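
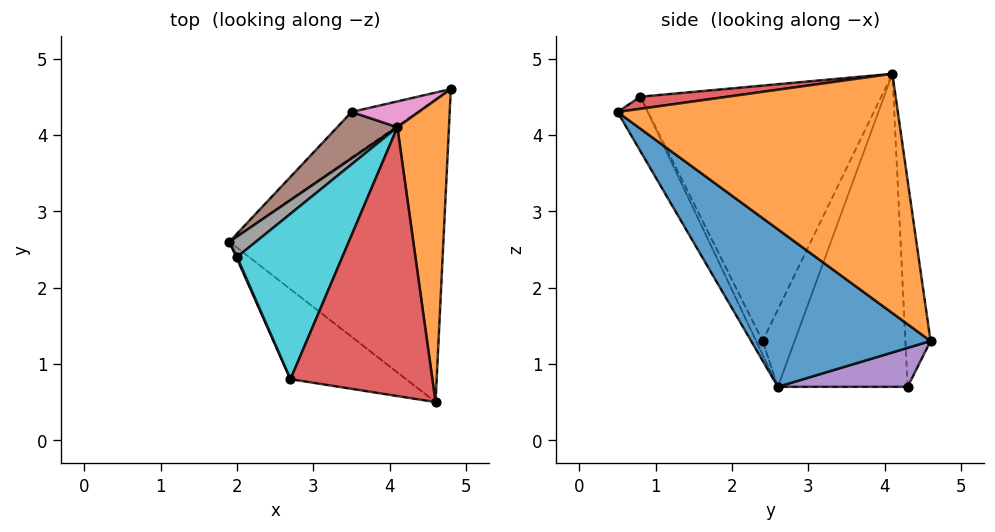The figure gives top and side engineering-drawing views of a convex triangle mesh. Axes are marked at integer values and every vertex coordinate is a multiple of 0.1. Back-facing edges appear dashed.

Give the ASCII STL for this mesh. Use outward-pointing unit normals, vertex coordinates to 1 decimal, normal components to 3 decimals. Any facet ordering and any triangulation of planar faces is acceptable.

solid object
 facet normal 0.504 -0.526 -0.685
  outer loop
   vertex 4.6 0.5 4.3
   vertex 1.9 2.6 0.7
   vertex 4.8 4.6 1.3
  endloop
 endfacet
 facet normal 0.972 0.106 0.210
  outer loop
   vertex 4.1 4.1 4.8
   vertex 4.6 0.5 4.3
   vertex 4.8 4.6 1.3
  endloop
 endfacet
 facet normal -0.183 -0.903 -0.389
  outer loop
   vertex 2.7 0.8 4.5
   vertex 1.9 2.6 0.7
   vertex 4.6 0.5 4.3
  endloop
 endfacet
 facet normal 0.084 -0.126 0.989
  outer loop
   vertex 2.7 0.8 4.5
   vertex 4.6 0.5 4.3
   vertex 4.1 4.1 4.8
  endloop
 endfacet
 facet normal 0.458 -0.431 -0.777
  outer loop
   vertex 3.5 4.3 0.7
   vertex 4.8 4.6 1.3
   vertex 1.9 2.6 0.7
  endloop
 endfacet
 facet normal -0.721 0.679 0.139
  outer loop
   vertex 3.5 4.3 0.7
   vertex 1.9 2.6 0.7
   vertex 4.1 4.1 4.8
  endloop
 endfacet
 facet normal -0.261 0.962 0.085
  outer loop
   vertex 3.5 4.3 0.7
   vertex 4.1 4.1 4.8
   vertex 4.8 4.6 1.3
  endloop
 endfacet
 facet normal -0.846 0.448 0.290
  outer loop
   vertex 2.0 2.4 1.3
   vertex 4.1 4.1 4.8
   vertex 1.9 2.6 0.7
  endloop
 endfacet
 facet normal -0.953 -0.298 0.060
  outer loop
   vertex 2.0 2.4 1.3
   vertex 1.9 2.6 0.7
   vertex 2.7 0.8 4.5
  endloop
 endfacet
 facet normal -0.871 0.337 0.359
  outer loop
   vertex 2.0 2.4 1.3
   vertex 2.7 0.8 4.5
   vertex 4.1 4.1 4.8
  endloop
 endfacet
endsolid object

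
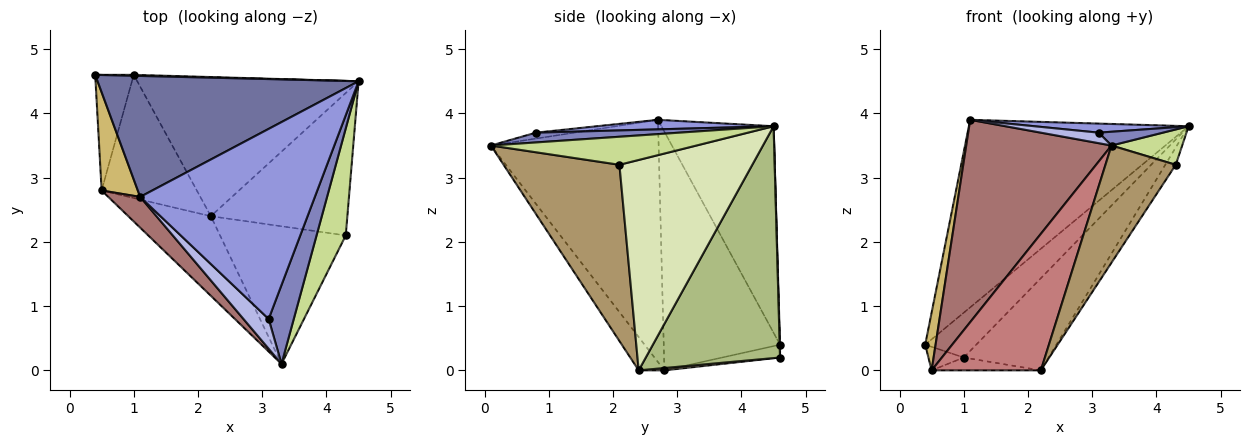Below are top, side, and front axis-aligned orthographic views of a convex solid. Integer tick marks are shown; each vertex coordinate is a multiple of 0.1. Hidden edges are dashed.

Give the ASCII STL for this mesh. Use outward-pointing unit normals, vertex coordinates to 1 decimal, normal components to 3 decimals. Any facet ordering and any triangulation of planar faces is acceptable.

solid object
 facet normal -0.394 0.772 0.498
  outer loop
   vertex 1.1 2.7 3.9
   vertex 4.5 4.5 3.8
   vertex 0.4 4.6 0.4
  endloop
 endfacet
 facet normal 0.358 -0.160 0.920
  outer loop
   vertex 3.1 0.8 3.7
   vertex 3.3 0.1 3.5
   vertex 4.5 4.5 3.8
  endloop
 endfacet
 facet normal 0.055 -0.048 0.997
  outer loop
   vertex 3.1 0.8 3.7
   vertex 4.5 4.5 3.8
   vertex 1.1 2.7 3.9
  endloop
 endfacet
 facet normal -0.217 -0.325 0.921
  outer loop
   vertex 3.1 0.8 3.7
   vertex 1.1 2.7 3.9
   vertex 3.3 0.1 3.5
  endloop
 endfacet
 facet normal 0.007 1.000 0.021
  outer loop
   vertex 1.0 4.6 0.2
   vertex 0.4 4.6 0.4
   vertex 4.5 4.5 3.8
  endloop
 endfacet
 facet normal 0.658 0.416 -0.628
  outer loop
   vertex 1.0 4.6 0.2
   vertex 4.5 4.5 3.8
   vertex 2.2 2.4 0.0
  endloop
 endfacet
 facet normal 0.674 -0.232 0.702
  outer loop
   vertex 4.3 2.1 3.2
   vertex 4.5 4.5 3.8
   vertex 3.3 0.1 3.5
  endloop
 endfacet
 facet normal 0.837 0.066 -0.543
  outer loop
   vertex 4.3 2.1 3.2
   vertex 2.2 2.4 0.0
   vertex 4.5 4.5 3.8
  endloop
 endfacet
 facet normal 0.730 -0.443 -0.521
  outer loop
   vertex 4.3 2.1 3.2
   vertex 3.3 0.1 3.5
   vertex 2.2 2.4 0.0
  endloop
 endfacet
 facet normal -0.985 -0.088 0.149
  outer loop
   vertex 0.5 2.8 0.0
   vertex 1.1 2.7 3.9
   vertex 0.4 4.6 0.4
  endloop
 endfacet
 facet normal -0.310 0.190 -0.931
  outer loop
   vertex 0.5 2.8 0.0
   vertex 0.4 4.6 0.4
   vertex 1.0 4.6 0.2
  endloop
 endfacet
 facet normal 0.024 0.104 -0.994
  outer loop
   vertex 0.5 2.8 0.0
   vertex 1.0 4.6 0.2
   vertex 2.2 2.4 0.0
  endloop
 endfacet
 facet normal -0.752 -0.652 0.099
  outer loop
   vertex 0.5 2.8 0.0
   vertex 3.3 0.1 3.5
   vertex 1.1 2.7 3.9
  endloop
 endfacet
 facet normal -0.199 -0.847 -0.494
  outer loop
   vertex 0.5 2.8 0.0
   vertex 2.2 2.4 0.0
   vertex 3.3 0.1 3.5
  endloop
 endfacet
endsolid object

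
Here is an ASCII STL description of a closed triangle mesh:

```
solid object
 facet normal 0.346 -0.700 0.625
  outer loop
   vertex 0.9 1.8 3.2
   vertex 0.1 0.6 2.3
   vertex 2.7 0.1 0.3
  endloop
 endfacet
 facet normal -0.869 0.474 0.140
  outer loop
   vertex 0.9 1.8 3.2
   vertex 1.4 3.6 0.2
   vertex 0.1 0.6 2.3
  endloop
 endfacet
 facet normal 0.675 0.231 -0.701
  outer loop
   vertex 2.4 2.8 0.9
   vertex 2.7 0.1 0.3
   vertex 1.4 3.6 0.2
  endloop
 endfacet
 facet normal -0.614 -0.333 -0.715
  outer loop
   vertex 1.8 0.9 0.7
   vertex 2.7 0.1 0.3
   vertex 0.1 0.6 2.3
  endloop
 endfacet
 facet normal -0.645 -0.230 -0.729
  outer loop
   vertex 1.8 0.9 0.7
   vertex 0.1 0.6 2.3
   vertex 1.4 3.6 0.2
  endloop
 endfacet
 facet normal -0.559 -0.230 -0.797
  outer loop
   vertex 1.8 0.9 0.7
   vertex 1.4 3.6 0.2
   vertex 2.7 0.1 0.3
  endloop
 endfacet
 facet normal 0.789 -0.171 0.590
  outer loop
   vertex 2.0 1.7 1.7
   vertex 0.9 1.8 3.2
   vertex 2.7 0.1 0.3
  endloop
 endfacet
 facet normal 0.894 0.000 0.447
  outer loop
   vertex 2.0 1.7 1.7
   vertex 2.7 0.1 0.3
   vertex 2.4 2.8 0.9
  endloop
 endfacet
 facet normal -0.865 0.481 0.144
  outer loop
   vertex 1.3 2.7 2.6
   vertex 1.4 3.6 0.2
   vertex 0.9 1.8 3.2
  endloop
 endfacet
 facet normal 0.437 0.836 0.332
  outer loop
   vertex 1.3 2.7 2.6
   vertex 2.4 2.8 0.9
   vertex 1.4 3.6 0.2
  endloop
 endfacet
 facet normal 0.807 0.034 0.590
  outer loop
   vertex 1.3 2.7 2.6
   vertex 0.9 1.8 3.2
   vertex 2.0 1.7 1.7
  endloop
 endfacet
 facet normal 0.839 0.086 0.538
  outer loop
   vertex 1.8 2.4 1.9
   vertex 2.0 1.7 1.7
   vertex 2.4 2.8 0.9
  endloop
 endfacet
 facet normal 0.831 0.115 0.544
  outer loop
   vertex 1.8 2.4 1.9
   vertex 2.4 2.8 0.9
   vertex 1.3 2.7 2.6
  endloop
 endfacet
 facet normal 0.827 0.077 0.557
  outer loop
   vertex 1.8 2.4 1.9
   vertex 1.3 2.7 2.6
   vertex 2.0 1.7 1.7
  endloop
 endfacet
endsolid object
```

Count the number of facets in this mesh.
14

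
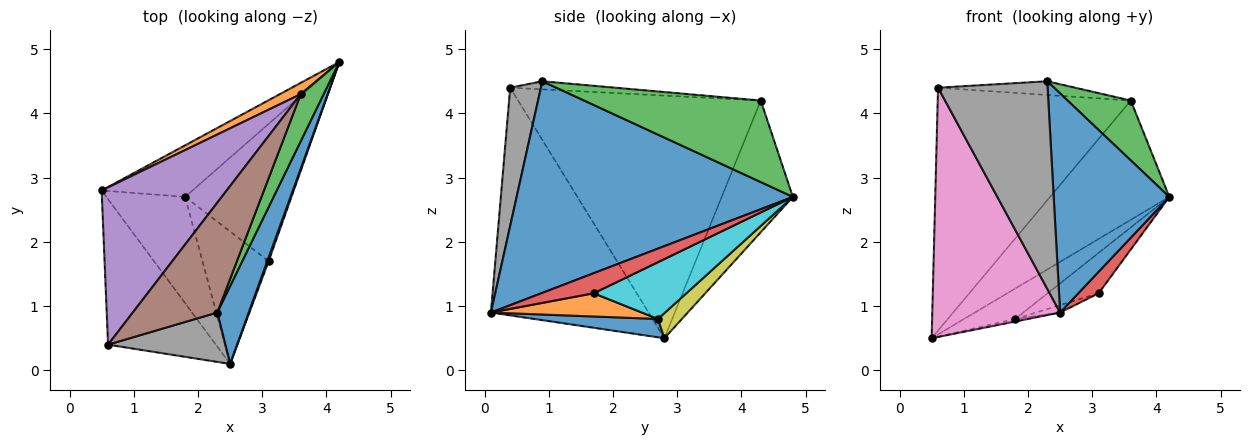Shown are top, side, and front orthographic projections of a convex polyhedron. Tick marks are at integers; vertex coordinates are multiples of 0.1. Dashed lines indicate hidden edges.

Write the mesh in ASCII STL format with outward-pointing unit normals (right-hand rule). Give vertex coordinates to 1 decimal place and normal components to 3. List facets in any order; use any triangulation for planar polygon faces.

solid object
 facet normal 0.914 -0.383 0.136
  outer loop
   vertex 2.3 0.9 4.5
   vertex 2.5 0.1 0.9
   vertex 4.2 4.8 2.7
  endloop
 endfacet
 facet normal -0.511 0.856 0.081
  outer loop
   vertex 3.6 4.3 4.2
   vertex 4.2 4.8 2.7
   vertex 0.5 2.8 0.5
  endloop
 endfacet
 facet normal 0.910 -0.326 0.256
  outer loop
   vertex 3.6 4.3 4.2
   vertex 2.3 0.9 4.5
   vertex 4.2 4.8 2.7
  endloop
 endfacet
 facet normal 0.930 -0.361 0.063
  outer loop
   vertex 3.1 1.7 1.2
   vertex 4.2 4.8 2.7
   vertex 2.5 0.1 0.9
  endloop
 endfacet
 facet normal -0.726 0.577 0.374
  outer loop
   vertex 0.6 0.4 4.4
   vertex 3.6 4.3 4.2
   vertex 0.5 2.8 0.5
  endloop
 endfacet
 facet normal -0.094 0.123 0.988
  outer loop
   vertex 0.6 0.4 4.4
   vertex 2.3 0.9 4.5
   vertex 3.6 4.3 4.2
  endloop
 endfacet
 facet normal -0.729 -0.591 -0.345
  outer loop
   vertex 0.6 0.4 4.4
   vertex 0.5 2.8 0.5
   vertex 2.5 0.1 0.9
  endloop
 endfacet
 facet normal 0.263 -0.939 0.223
  outer loop
   vertex 0.6 0.4 4.4
   vertex 2.5 0.1 0.9
   vertex 2.3 0.9 4.5
  endloop
 endfacet
 facet normal 0.231 0.494 -0.838
  outer loop
   vertex 1.8 2.7 0.8
   vertex 0.5 2.8 0.5
   vertex 4.2 4.8 2.7
  endloop
 endfacet
 facet normal 0.456 0.251 -0.854
  outer loop
   vertex 1.8 2.7 0.8
   vertex 4.2 4.8 2.7
   vertex 3.1 1.7 1.2
  endloop
 endfacet
 facet normal 0.227 0.024 -0.974
  outer loop
   vertex 1.8 2.7 0.8
   vertex 2.5 0.1 0.9
   vertex 0.5 2.8 0.5
  endloop
 endfacet
 facet normal 0.331 0.053 -0.942
  outer loop
   vertex 1.8 2.7 0.8
   vertex 3.1 1.7 1.2
   vertex 2.5 0.1 0.9
  endloop
 endfacet
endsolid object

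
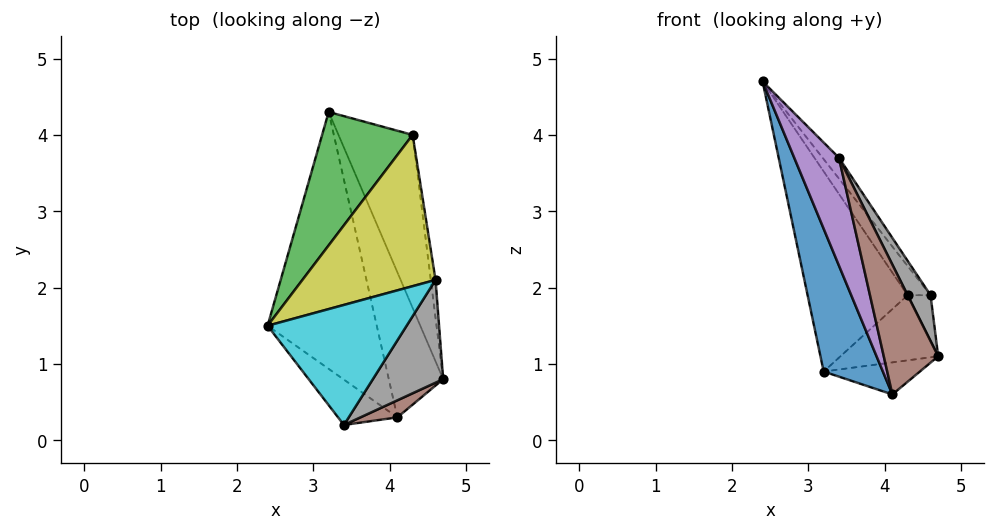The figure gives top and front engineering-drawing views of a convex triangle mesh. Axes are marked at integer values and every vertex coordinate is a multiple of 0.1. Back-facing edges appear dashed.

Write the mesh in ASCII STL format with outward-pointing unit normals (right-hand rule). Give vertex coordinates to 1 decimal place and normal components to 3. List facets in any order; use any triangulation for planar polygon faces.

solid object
 facet normal -0.926 -0.184 -0.330
  outer loop
   vertex 4.1 0.3 0.6
   vertex 2.4 1.5 4.7
   vertex 3.2 4.3 0.9
  endloop
 endfacet
 facet normal 0.535 0.182 -0.825
  outer loop
   vertex 4.1 0.3 0.6
   vertex 3.2 4.3 0.9
   vertex 4.7 0.8 1.1
  endloop
 endfacet
 facet normal -0.267 0.802 0.535
  outer loop
   vertex 4.3 4.0 1.9
   vertex 3.2 4.3 0.9
   vertex 2.4 1.5 4.7
  endloop
 endfacet
 facet normal 0.688 0.256 -0.680
  outer loop
   vertex 4.3 4.0 1.9
   vertex 4.7 0.8 1.1
   vertex 3.2 4.3 0.9
  endloop
 endfacet
 facet normal -0.846 -0.492 -0.207
  outer loop
   vertex 3.4 0.2 3.7
   vertex 2.4 1.5 4.7
   vertex 4.1 0.3 0.6
  endloop
 endfacet
 facet normal 0.583 -0.805 0.106
  outer loop
   vertex 3.4 0.2 3.7
   vertex 4.1 0.3 0.6
   vertex 4.7 0.8 1.1
  endloop
 endfacet
 facet normal 0.980 0.155 -0.129
  outer loop
   vertex 4.6 2.1 1.9
   vertex 4.7 0.8 1.1
   vertex 4.3 4.0 1.9
  endloop
 endfacet
 facet normal 0.896 -0.181 0.406
  outer loop
   vertex 4.6 2.1 1.9
   vertex 3.4 0.2 3.7
   vertex 4.7 0.8 1.1
  endloop
 endfacet
 facet normal 0.768 0.121 0.629
  outer loop
   vertex 4.6 2.1 1.9
   vertex 4.3 4.0 1.9
   vertex 2.4 1.5 4.7
  endloop
 endfacet
 facet normal 0.770 0.109 0.628
  outer loop
   vertex 4.6 2.1 1.9
   vertex 2.4 1.5 4.7
   vertex 3.4 0.2 3.7
  endloop
 endfacet
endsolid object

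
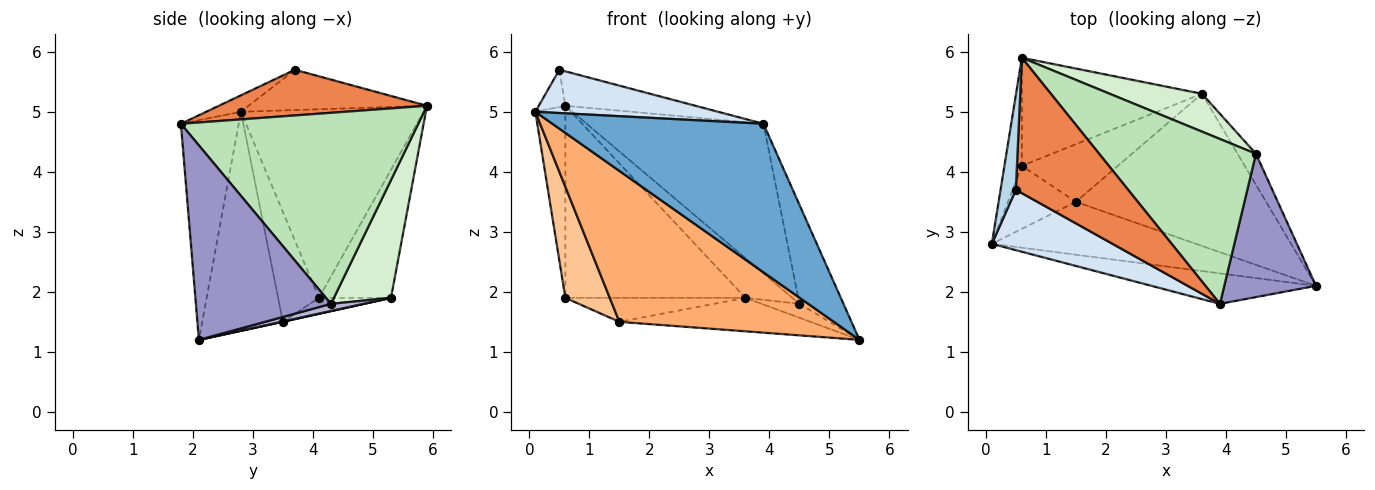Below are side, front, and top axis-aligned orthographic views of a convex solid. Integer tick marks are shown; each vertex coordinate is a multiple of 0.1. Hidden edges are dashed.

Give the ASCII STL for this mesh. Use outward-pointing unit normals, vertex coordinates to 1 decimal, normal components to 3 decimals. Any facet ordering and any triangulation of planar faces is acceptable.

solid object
 facet normal -0.259 -0.946 -0.194
  outer loop
   vertex 3.9 1.8 4.8
   vertex 0.1 2.8 5.0
   vertex 5.5 2.1 1.2
  endloop
 endfacet
 facet normal -0.983 0.161 -0.091
  outer loop
   vertex 0.6 4.1 1.9
   vertex 0.1 2.8 5.0
   vertex 0.6 5.9 5.1
  endloop
 endfacet
 facet normal -0.926 0.138 0.352
  outer loop
   vertex 0.5 3.7 5.7
   vertex 0.6 5.9 5.1
   vertex 0.1 2.8 5.0
  endloop
 endfacet
 facet normal -0.110 -0.579 0.808
  outer loop
   vertex 0.5 3.7 5.7
   vertex 0.1 2.8 5.0
   vertex 3.9 1.8 4.8
  endloop
 endfacet
 facet normal 0.367 0.229 0.902
  outer loop
   vertex 0.5 3.7 5.7
   vertex 3.9 1.8 4.8
   vertex 0.6 5.9 5.1
  endloop
 endfacet
 facet normal -0.335 -0.889 -0.312
  outer loop
   vertex 1.5 3.5 1.5
   vertex 5.5 2.1 1.2
   vertex 0.1 2.8 5.0
  endloop
 endfacet
 facet normal -0.624 -0.679 -0.386
  outer loop
   vertex 1.5 3.5 1.5
   vertex 0.1 2.8 5.0
   vertex 0.6 4.1 1.9
  endloop
 endfacet
 facet normal -0.329 0.823 -0.463
  outer loop
   vertex 3.6 5.3 1.9
   vertex 0.6 4.1 1.9
   vertex 0.6 5.9 5.1
  endloop
 endfacet
 facet normal 0.002 0.215 -0.977
  outer loop
   vertex 3.6 5.3 1.9
   vertex 5.5 2.1 1.2
   vertex 1.5 3.5 1.5
  endloop
 endfacet
 facet normal -0.152 0.380 -0.912
  outer loop
   vertex 3.6 5.3 1.9
   vertex 1.5 3.5 1.5
   vertex 0.6 4.1 1.9
  endloop
 endfacet
 facet normal 0.670 0.499 0.550
  outer loop
   vertex 4.5 4.3 1.8
   vertex 0.6 5.9 5.1
   vertex 3.9 1.8 4.8
  endloop
 endfacet
 facet normal 0.661 0.543 0.518
  outer loop
   vertex 4.5 4.3 1.8
   vertex 3.6 5.3 1.9
   vertex 0.6 5.9 5.1
  endloop
 endfacet
 facet normal 0.868 0.283 0.409
  outer loop
   vertex 4.5 4.3 1.8
   vertex 3.9 1.8 4.8
   vertex 5.5 2.1 1.2
  endloop
 endfacet
 facet normal 0.333 0.386 -0.860
  outer loop
   vertex 4.5 4.3 1.8
   vertex 5.5 2.1 1.2
   vertex 3.6 5.3 1.9
  endloop
 endfacet
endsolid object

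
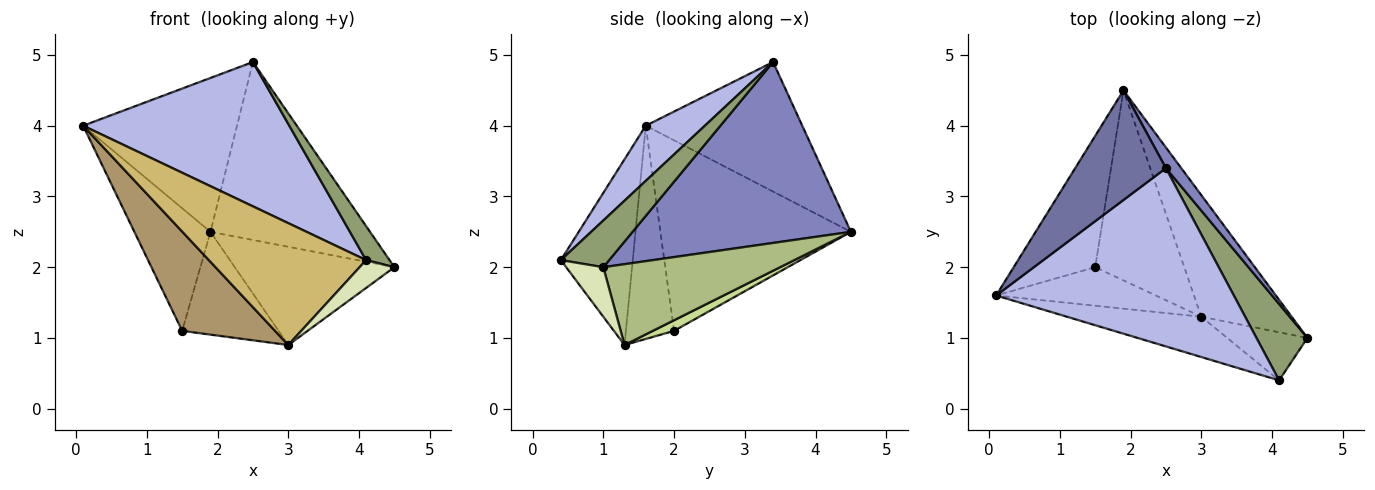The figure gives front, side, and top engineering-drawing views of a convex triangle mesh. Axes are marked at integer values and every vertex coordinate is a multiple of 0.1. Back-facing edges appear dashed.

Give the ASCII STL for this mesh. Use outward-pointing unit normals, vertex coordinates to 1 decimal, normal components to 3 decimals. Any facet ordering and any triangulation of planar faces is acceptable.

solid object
 facet normal -0.638 0.627 0.447
  outer loop
   vertex 2.5 3.4 4.9
   vertex 1.9 4.5 2.5
   vertex 0.1 1.6 4.0
  endloop
 endfacet
 facet normal 0.806 0.589 0.068
  outer loop
   vertex 2.5 3.4 4.9
   vertex 4.5 1.0 2.0
   vertex 1.9 4.5 2.5
  endloop
 endfacet
 facet normal -0.863 0.345 -0.369
  outer loop
   vertex 1.5 2.0 1.1
   vertex 0.1 1.6 4.0
   vertex 1.9 4.5 2.5
  endloop
 endfacet
 facet normal 0.178 -0.619 0.765
  outer loop
   vertex 4.1 0.4 2.1
   vertex 2.5 3.4 4.9
   vertex 0.1 1.6 4.0
  endloop
 endfacet
 facet normal 0.642 -0.311 0.701
  outer loop
   vertex 4.1 0.4 2.1
   vertex 4.5 1.0 2.0
   vertex 2.5 3.4 4.9
  endloop
 endfacet
 facet normal 0.571 0.516 -0.638
  outer loop
   vertex 3.0 1.3 0.9
   vertex 1.9 4.5 2.5
   vertex 4.5 1.0 2.0
  endloop
 endfacet
 facet normal 0.104 0.473 -0.875
  outer loop
   vertex 3.0 1.3 0.9
   vertex 1.5 2.0 1.1
   vertex 1.9 4.5 2.5
  endloop
 endfacet
 facet normal 0.471 -0.442 -0.763
  outer loop
   vertex 3.0 1.3 0.9
   vertex 4.5 1.0 2.0
   vertex 4.1 0.4 2.1
  endloop
 endfacet
 facet normal -0.435 -0.839 -0.326
  outer loop
   vertex 3.0 1.3 0.9
   vertex 0.1 1.6 4.0
   vertex 1.5 2.0 1.1
  endloop
 endfacet
 facet normal -0.398 -0.871 -0.288
  outer loop
   vertex 3.0 1.3 0.9
   vertex 4.1 0.4 2.1
   vertex 0.1 1.6 4.0
  endloop
 endfacet
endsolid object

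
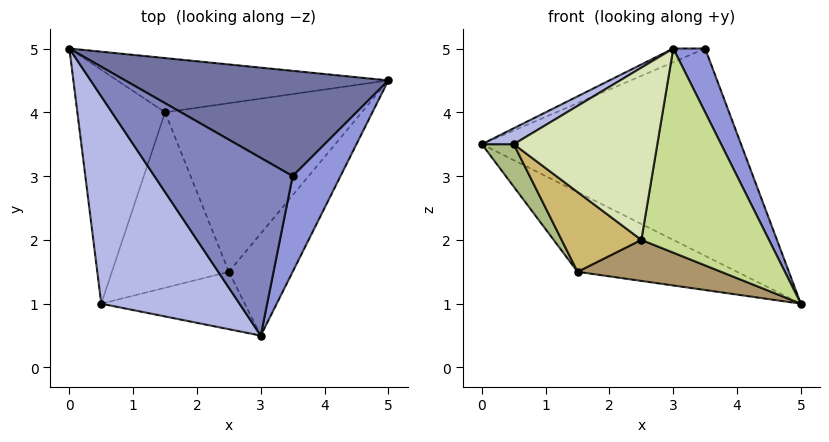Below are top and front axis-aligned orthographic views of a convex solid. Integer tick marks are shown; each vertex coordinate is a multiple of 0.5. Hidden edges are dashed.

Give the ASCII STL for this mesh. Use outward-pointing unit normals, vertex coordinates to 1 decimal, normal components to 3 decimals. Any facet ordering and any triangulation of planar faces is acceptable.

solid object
 facet normal 0.301 0.850 0.432
  outer loop
   vertex 3.5 3.0 5.0
   vertex 5.0 4.5 1.0
   vertex 0.0 5.0 3.5
  endloop
 endfacet
 facet normal -0.358 0.072 0.931
  outer loop
   vertex 3.5 3.0 5.0
   vertex 0.0 5.0 3.5
   vertex 3.0 0.5 5.0
  endloop
 endfacet
 facet normal 0.941 -0.188 0.282
  outer loop
   vertex 3.5 3.0 5.0
   vertex 3.0 0.5 5.0
   vertex 5.0 4.5 1.0
  endloop
 endfacet
 facet normal -0.523 -0.065 0.850
  outer loop
   vertex 0.5 1.0 3.5
   vertex 3.0 0.5 5.0
   vertex 0.0 5.0 3.5
  endloop
 endfacet
 facet normal -0.195 0.811 -0.552
  outer loop
   vertex 1.5 4.0 1.5
   vertex 0.0 5.0 3.5
   vertex 5.0 4.5 1.0
  endloop
 endfacet
 facet normal -0.820 -0.102 -0.564
  outer loop
   vertex 1.5 4.0 1.5
   vertex 0.5 1.0 3.5
   vertex 0.0 5.0 3.5
  endloop
 endfacet
 facet normal 0.667 -0.667 -0.333
  outer loop
   vertex 2.5 1.5 2.0
   vertex 5.0 4.5 1.0
   vertex 3.0 0.5 5.0
  endloop
 endfacet
 facet normal 0.000 -0.949 -0.316
  outer loop
   vertex 2.5 1.5 2.0
   vertex 3.0 0.5 5.0
   vertex 0.5 1.0 3.5
  endloop
 endfacet
 facet normal -0.104 -0.235 -0.966
  outer loop
   vertex 2.5 1.5 2.0
   vertex 1.5 4.0 1.5
   vertex 5.0 4.5 1.0
  endloop
 endfacet
 facet normal -0.501 -0.358 -0.788
  outer loop
   vertex 2.5 1.5 2.0
   vertex 0.5 1.0 3.5
   vertex 1.5 4.0 1.5
  endloop
 endfacet
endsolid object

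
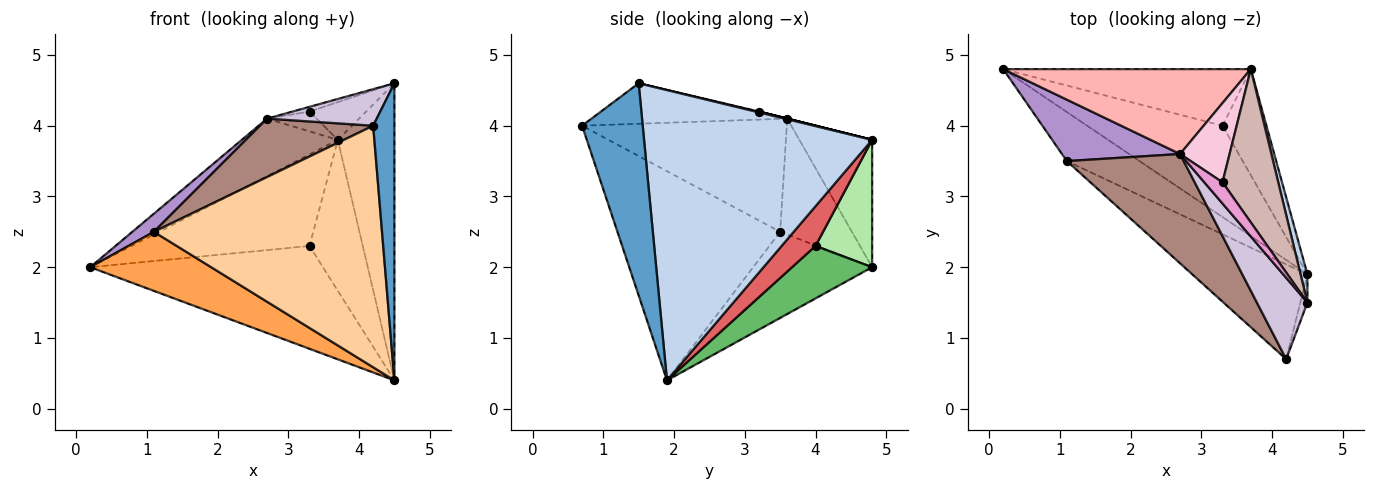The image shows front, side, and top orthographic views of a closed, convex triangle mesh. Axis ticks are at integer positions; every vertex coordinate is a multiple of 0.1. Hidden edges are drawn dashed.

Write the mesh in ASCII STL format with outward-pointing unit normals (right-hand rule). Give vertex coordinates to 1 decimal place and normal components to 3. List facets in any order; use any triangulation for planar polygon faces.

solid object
 facet normal 0.943 -0.330 -0.031
  outer loop
   vertex 4.5 1.5 4.6
   vertex 4.2 0.7 4.0
   vertex 4.5 1.9 0.4
  endloop
 endfacet
 facet normal 0.970 0.241 0.023
  outer loop
   vertex 3.7 4.8 3.8
   vertex 4.5 1.5 4.6
   vertex 4.5 1.9 0.4
  endloop
 endfacet
 facet normal -0.603 -0.614 -0.509
  outer loop
   vertex 1.1 3.5 2.5
   vertex 0.2 4.8 2.0
   vertex 4.5 1.9 0.4
  endloop
 endfacet
 facet normal -0.553 -0.775 -0.305
  outer loop
   vertex 1.1 3.5 2.5
   vertex 4.5 1.9 0.4
   vertex 4.2 0.7 4.0
  endloop
 endfacet
 facet normal 0.249 0.724 -0.643
  outer loop
   vertex 3.3 4.0 2.3
   vertex 4.5 1.9 0.4
   vertex 0.2 4.8 2.0
  endloop
 endfacet
 facet normal 0.261 0.821 -0.508
  outer loop
   vertex 3.3 4.0 2.3
   vertex 0.2 4.8 2.0
   vertex 3.7 4.8 3.8
  endloop
 endfacet
 facet normal 0.462 0.726 -0.510
  outer loop
   vertex 3.3 4.0 2.3
   vertex 3.7 4.8 3.8
   vertex 4.5 1.9 0.4
  endloop
 endfacet
 facet normal -0.392 0.517 0.761
  outer loop
   vertex 2.7 3.6 4.1
   vertex 3.7 4.8 3.8
   vertex 0.2 4.8 2.0
  endloop
 endfacet
 facet normal -0.685 -0.206 0.698
  outer loop
   vertex 2.7 3.6 4.1
   vertex 0.2 4.8 2.0
   vertex 1.1 3.5 2.5
  endloop
 endfacet
 facet normal -0.590 -0.331 0.736
  outer loop
   vertex 2.7 3.6 4.1
   vertex 4.2 0.7 4.0
   vertex 4.5 1.5 4.6
  endloop
 endfacet
 facet normal -0.649 -0.359 0.671
  outer loop
   vertex 2.7 3.6 4.1
   vertex 1.1 3.5 2.5
   vertex 4.2 0.7 4.0
  endloop
 endfacet
 facet normal 0.015 0.239 0.971
  outer loop
   vertex 3.3 3.2 4.2
   vertex 4.5 1.5 4.6
   vertex 3.7 4.8 3.8
  endloop
 endfacet
 facet normal -0.018 0.217 0.976
  outer loop
   vertex 3.3 3.2 4.2
   vertex 2.7 3.6 4.1
   vertex 4.5 1.5 4.6
  endloop
 endfacet
 facet normal 0.000 0.243 0.970
  outer loop
   vertex 3.3 3.2 4.2
   vertex 3.7 4.8 3.8
   vertex 2.7 3.6 4.1
  endloop
 endfacet
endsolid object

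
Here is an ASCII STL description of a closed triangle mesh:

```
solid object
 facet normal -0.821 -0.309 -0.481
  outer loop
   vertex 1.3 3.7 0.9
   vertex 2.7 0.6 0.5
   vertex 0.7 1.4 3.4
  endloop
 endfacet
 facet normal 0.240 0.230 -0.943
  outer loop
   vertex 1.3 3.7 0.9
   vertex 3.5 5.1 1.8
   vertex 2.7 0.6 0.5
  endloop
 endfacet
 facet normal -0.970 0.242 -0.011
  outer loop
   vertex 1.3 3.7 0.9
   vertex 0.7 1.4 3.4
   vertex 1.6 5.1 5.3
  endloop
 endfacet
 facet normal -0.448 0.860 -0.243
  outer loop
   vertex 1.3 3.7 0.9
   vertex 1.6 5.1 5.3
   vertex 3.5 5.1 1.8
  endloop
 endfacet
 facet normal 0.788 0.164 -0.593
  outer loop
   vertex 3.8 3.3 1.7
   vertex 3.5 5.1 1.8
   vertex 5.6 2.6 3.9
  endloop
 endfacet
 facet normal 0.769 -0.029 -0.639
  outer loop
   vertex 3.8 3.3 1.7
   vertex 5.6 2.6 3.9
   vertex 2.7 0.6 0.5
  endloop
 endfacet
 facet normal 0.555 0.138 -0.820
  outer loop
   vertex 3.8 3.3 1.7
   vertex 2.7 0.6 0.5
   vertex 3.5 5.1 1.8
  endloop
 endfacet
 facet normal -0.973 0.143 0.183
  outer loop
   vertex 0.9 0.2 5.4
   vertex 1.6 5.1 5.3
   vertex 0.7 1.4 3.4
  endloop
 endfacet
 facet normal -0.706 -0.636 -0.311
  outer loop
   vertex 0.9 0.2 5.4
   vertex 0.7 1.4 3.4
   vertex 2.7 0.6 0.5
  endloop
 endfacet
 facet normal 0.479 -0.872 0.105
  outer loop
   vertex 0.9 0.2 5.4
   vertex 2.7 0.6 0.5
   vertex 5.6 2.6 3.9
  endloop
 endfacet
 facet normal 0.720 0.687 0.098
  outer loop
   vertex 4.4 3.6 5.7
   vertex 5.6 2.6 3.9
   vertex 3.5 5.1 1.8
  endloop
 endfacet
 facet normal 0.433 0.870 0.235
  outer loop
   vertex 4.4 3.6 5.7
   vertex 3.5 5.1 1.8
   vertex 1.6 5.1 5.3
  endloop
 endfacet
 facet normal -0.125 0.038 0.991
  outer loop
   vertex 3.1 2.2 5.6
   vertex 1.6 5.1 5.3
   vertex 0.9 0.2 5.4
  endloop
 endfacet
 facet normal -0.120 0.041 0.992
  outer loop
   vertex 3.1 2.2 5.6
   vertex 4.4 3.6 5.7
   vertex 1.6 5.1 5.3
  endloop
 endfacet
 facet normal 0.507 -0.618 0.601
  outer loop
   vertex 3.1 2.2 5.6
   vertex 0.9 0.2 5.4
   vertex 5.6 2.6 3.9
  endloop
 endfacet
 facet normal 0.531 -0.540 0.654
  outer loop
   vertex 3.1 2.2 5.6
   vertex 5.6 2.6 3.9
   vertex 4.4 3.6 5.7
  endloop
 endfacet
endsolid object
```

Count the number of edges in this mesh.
24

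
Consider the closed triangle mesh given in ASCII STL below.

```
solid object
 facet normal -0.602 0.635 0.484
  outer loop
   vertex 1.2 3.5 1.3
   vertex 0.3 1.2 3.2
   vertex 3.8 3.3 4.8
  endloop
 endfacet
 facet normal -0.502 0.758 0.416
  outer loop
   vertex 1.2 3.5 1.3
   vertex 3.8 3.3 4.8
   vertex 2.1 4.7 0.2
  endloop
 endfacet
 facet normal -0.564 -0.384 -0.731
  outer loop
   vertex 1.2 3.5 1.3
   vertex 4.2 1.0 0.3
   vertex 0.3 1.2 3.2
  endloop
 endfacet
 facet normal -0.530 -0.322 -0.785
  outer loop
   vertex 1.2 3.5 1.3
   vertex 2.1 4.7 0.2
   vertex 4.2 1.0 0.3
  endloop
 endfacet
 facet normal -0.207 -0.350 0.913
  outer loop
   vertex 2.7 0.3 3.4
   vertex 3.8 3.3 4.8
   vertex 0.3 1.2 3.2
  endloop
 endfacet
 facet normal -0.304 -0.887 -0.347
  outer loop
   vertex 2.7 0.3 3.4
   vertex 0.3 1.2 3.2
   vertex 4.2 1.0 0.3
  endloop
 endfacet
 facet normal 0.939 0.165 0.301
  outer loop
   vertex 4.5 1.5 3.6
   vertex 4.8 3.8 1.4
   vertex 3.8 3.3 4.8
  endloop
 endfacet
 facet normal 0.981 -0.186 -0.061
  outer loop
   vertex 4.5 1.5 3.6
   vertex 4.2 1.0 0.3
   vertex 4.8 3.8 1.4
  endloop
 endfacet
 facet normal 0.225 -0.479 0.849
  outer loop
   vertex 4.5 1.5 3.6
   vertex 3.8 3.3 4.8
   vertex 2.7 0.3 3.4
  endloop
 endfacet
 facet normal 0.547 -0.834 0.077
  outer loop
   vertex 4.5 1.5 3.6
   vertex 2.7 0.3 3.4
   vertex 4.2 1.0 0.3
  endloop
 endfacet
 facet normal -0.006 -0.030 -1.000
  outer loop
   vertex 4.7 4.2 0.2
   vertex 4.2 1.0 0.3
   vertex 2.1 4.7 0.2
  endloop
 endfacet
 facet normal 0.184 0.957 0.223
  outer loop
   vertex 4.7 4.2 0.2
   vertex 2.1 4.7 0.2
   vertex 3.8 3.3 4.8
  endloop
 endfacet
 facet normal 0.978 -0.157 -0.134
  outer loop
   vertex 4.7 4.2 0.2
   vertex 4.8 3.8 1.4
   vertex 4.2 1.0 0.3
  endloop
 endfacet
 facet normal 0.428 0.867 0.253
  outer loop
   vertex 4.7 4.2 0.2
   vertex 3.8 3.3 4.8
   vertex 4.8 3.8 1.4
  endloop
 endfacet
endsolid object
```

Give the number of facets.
14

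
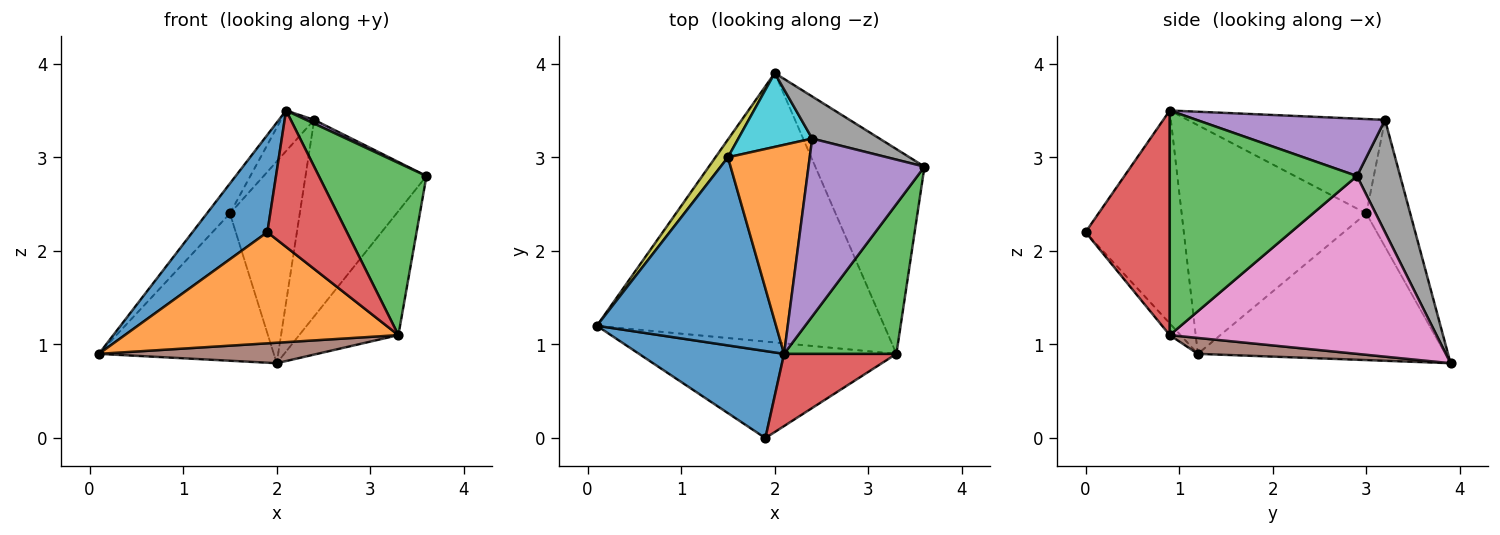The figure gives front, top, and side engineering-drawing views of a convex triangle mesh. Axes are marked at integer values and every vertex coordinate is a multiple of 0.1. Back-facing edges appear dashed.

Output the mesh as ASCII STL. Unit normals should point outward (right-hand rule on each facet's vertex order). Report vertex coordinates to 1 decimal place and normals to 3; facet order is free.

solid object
 facet normal -0.699 -0.533 0.476
  outer loop
   vertex 2.1 0.9 3.5
   vertex 0.1 1.2 0.9
   vertex 1.9 0.0 2.2
  endloop
 endfacet
 facet normal -0.030 -0.755 -0.655
  outer loop
   vertex 3.3 0.9 1.1
   vertex 1.9 0.0 2.2
   vertex 0.1 1.2 0.9
  endloop
 endfacet
 facet normal 0.795 -0.457 0.398
  outer loop
   vertex 3.3 0.9 1.1
   vertex 3.6 2.9 2.8
   vertex 2.1 0.9 3.5
  endloop
 endfacet
 facet normal 0.683 -0.645 0.342
  outer loop
   vertex 3.3 0.9 1.1
   vertex 2.1 0.9 3.5
   vertex 1.9 0.0 2.2
  endloop
 endfacet
 facet normal 0.443 -0.019 0.896
  outer loop
   vertex 2.4 3.2 3.4
   vertex 2.1 0.9 3.5
   vertex 3.6 2.9 2.8
  endloop
 endfacet
 facet normal 0.055 -0.076 -0.996
  outer loop
   vertex 2.0 3.9 0.8
   vertex 3.3 0.9 1.1
   vertex 0.1 1.2 0.9
  endloop
 endfacet
 facet normal 0.812 0.302 -0.499
  outer loop
   vertex 2.0 3.9 0.8
   vertex 3.6 2.9 2.8
   vertex 3.3 0.9 1.1
  endloop
 endfacet
 facet normal 0.330 0.923 0.198
  outer loop
   vertex 2.0 3.9 0.8
   vertex 2.4 3.2 3.4
   vertex 3.6 2.9 2.8
  endloop
 endfacet
 facet normal -0.815 0.576 0.069
  outer loop
   vertex 1.5 3.0 2.4
   vertex 2.0 3.9 0.8
   vertex 0.1 1.2 0.9
  endloop
 endfacet
 facet normal -0.509 0.809 0.296
  outer loop
   vertex 1.5 3.0 2.4
   vertex 2.4 3.2 3.4
   vertex 2.0 3.9 0.8
  endloop
 endfacet
 facet normal -0.783 0.098 0.614
  outer loop
   vertex 1.5 3.0 2.4
   vertex 0.1 1.2 0.9
   vertex 2.1 0.9 3.5
  endloop
 endfacet
 facet normal -0.750 0.126 0.650
  outer loop
   vertex 1.5 3.0 2.4
   vertex 2.1 0.9 3.5
   vertex 2.4 3.2 3.4
  endloop
 endfacet
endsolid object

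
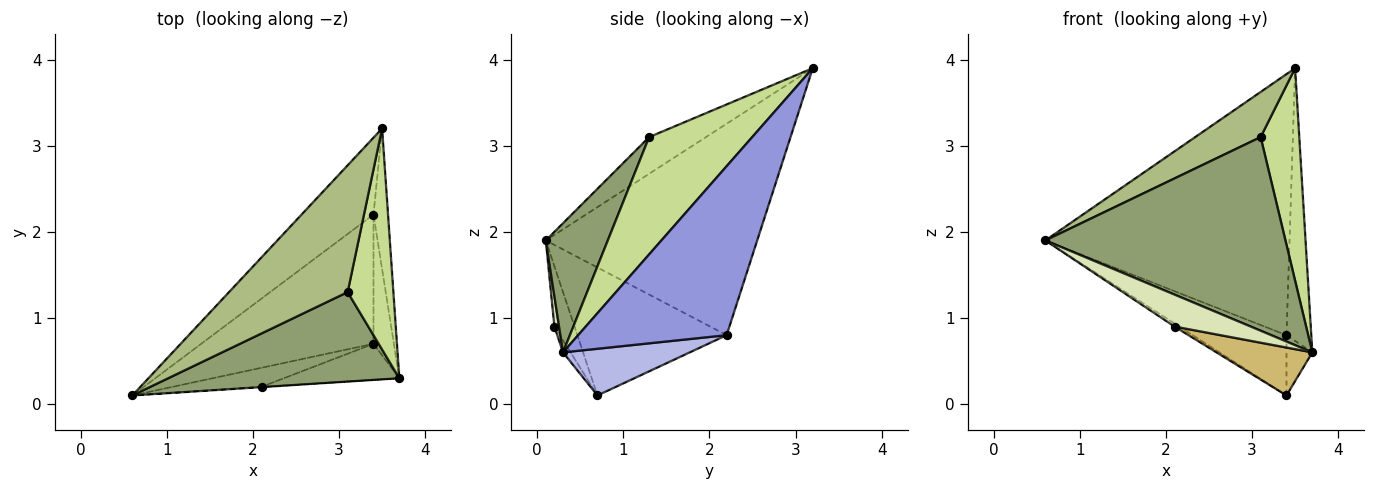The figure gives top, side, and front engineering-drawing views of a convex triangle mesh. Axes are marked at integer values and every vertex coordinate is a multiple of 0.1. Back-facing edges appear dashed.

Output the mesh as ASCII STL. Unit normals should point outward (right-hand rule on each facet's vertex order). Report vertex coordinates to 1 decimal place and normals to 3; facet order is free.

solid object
 facet normal -0.639 0.738 -0.217
  outer loop
   vertex 3.4 2.2 0.8
   vertex 0.6 0.1 1.9
   vertex 3.5 3.2 3.9
  endloop
 endfacet
 facet normal -0.558 0.351 -0.752
  outer loop
   vertex 3.4 2.2 0.8
   vertex 3.4 0.7 0.1
   vertex 0.6 0.1 1.9
  endloop
 endfacet
 facet normal 0.983 0.164 -0.085
  outer loop
   vertex 3.4 2.2 0.8
   vertex 3.5 3.2 3.9
   vertex 3.7 0.3 0.6
  endloop
 endfacet
 facet normal 0.901 0.184 -0.394
  outer loop
   vertex 3.4 2.2 0.8
   vertex 3.7 0.3 0.6
   vertex 3.4 0.7 0.1
  endloop
 endfacet
 facet normal 0.228 -0.884 0.408
  outer loop
   vertex 3.1 1.3 3.1
   vertex 0.6 0.1 1.9
   vertex 3.7 0.3 0.6
  endloop
 endfacet
 facet normal -0.280 -0.322 0.905
  outer loop
   vertex 3.1 1.3 3.1
   vertex 3.5 3.2 3.9
   vertex 0.6 0.1 1.9
  endloop
 endfacet
 facet normal 0.880 -0.330 0.343
  outer loop
   vertex 3.1 1.3 3.1
   vertex 3.7 0.3 0.6
   vertex 3.5 3.2 3.9
  endloop
 endfacet
 facet normal 0.061 -0.998 -0.009
  outer loop
   vertex 2.1 0.2 0.9
   vertex 3.7 0.3 0.6
   vertex 0.6 0.1 1.9
  endloop
 endfacet
 facet normal -0.556 0.132 -0.821
  outer loop
   vertex 2.1 0.2 0.9
   vertex 0.6 0.1 1.9
   vertex 3.4 0.7 0.1
  endloop
 endfacet
 facet normal -0.063 -0.797 -0.600
  outer loop
   vertex 2.1 0.2 0.9
   vertex 3.4 0.7 0.1
   vertex 3.7 0.3 0.6
  endloop
 endfacet
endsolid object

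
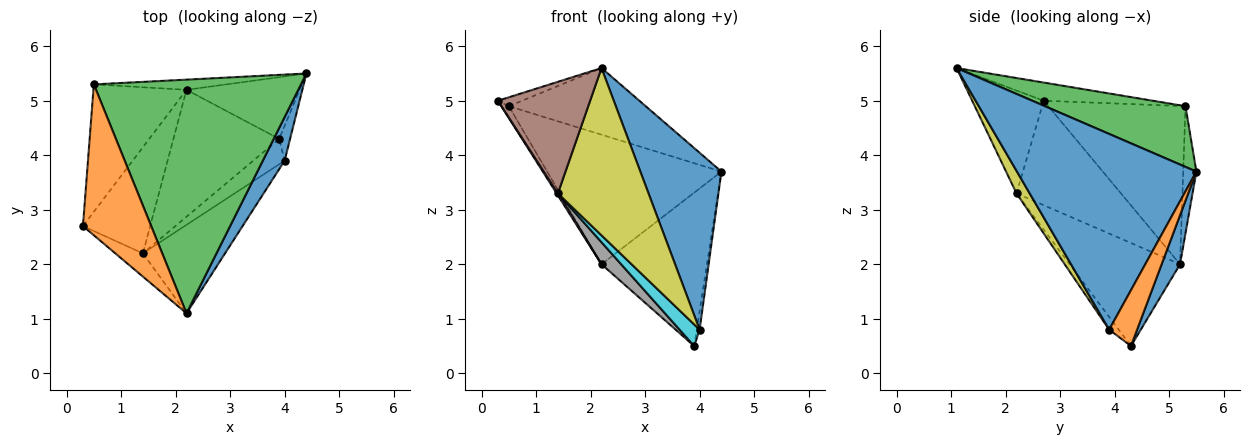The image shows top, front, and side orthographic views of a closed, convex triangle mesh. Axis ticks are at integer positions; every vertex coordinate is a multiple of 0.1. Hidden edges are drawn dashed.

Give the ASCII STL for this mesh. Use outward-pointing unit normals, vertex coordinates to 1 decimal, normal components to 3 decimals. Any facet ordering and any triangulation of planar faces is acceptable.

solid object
 facet normal 0.160 0.916 -0.368
  outer loop
   vertex 2.2 5.2 2.0
   vertex 4.4 5.5 3.7
   vertex 3.9 4.3 0.5
  endloop
 endfacet
 facet normal -0.257 0.057 0.965
  outer loop
   vertex 0.5 5.3 4.9
   vertex 0.3 2.7 5.0
   vertex 2.2 1.1 5.6
  endloop
 endfacet
 facet normal 0.271 0.264 0.926
  outer loop
   vertex 0.5 5.3 4.9
   vertex 2.2 1.1 5.6
   vertex 4.4 5.5 3.7
  endloop
 endfacet
 facet normal -0.861 0.047 -0.506
  outer loop
   vertex 0.5 5.3 4.9
   vertex 2.2 5.2 2.0
   vertex 0.3 2.7 5.0
  endloop
 endfacet
 facet normal -0.075 0.994 -0.078
  outer loop
   vertex 0.5 5.3 4.9
   vertex 4.4 5.5 3.7
   vertex 2.2 5.2 2.0
  endloop
 endfacet
 facet normal -0.605 -0.779 -0.162
  outer loop
   vertex 1.4 2.2 3.3
   vertex 2.2 1.1 5.6
   vertex 0.3 2.7 5.0
  endloop
 endfacet
 facet normal -0.841 -0.010 -0.541
  outer loop
   vertex 1.4 2.2 3.3
   vertex 0.3 2.7 5.0
   vertex 2.2 5.2 2.0
  endloop
 endfacet
 facet normal -0.692 -0.123 -0.711
  outer loop
   vertex 1.4 2.2 3.3
   vertex 2.2 5.2 2.0
   vertex 3.9 4.3 0.5
  endloop
 endfacet
 facet normal 0.127 -0.877 -0.464
  outer loop
   vertex 4.0 3.9 0.8
   vertex 2.2 1.1 5.6
   vertex 1.4 2.2 3.3
  endloop
 endfacet
 facet normal -0.295 -0.619 -0.728
  outer loop
   vertex 4.0 3.9 0.8
   vertex 1.4 2.2 3.3
   vertex 3.9 4.3 0.5
  endloop
 endfacet
 facet normal 0.907 -0.410 0.101
  outer loop
   vertex 4.0 3.9 0.8
   vertex 4.4 5.5 3.7
   vertex 2.2 1.1 5.6
  endloop
 endfacet
 facet normal 0.976 0.101 -0.191
  outer loop
   vertex 4.0 3.9 0.8
   vertex 3.9 4.3 0.5
   vertex 4.4 5.5 3.7
  endloop
 endfacet
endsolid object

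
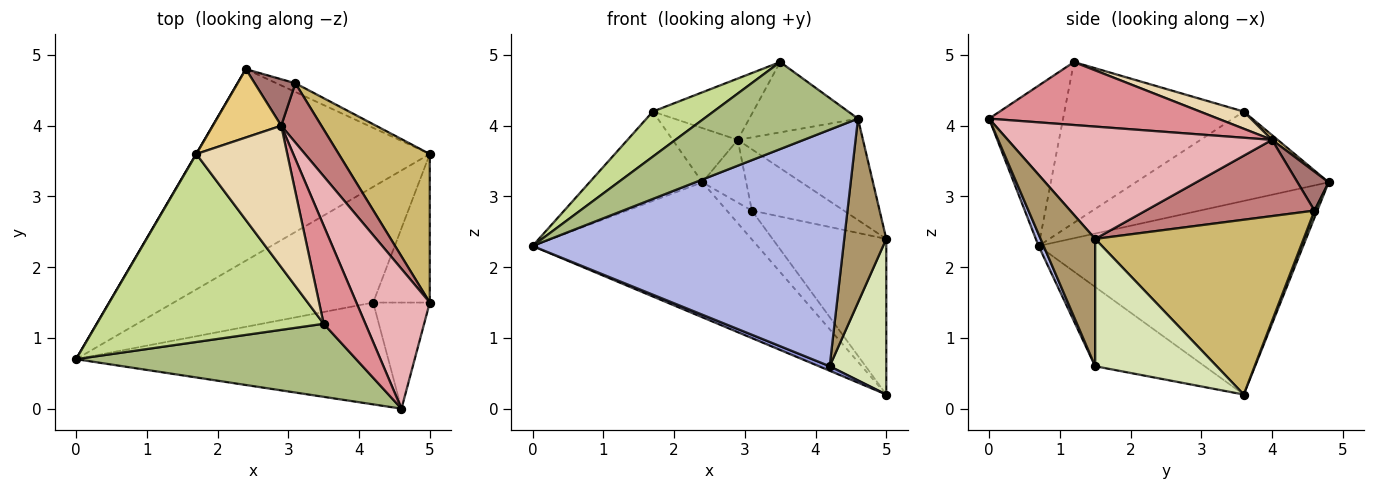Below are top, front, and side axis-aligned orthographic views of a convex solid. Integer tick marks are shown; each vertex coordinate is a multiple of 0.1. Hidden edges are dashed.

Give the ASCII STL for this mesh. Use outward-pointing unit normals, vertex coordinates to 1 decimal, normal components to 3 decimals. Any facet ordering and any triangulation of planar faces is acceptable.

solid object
 facet normal -0.561 0.477 -0.677
  outer loop
   vertex 2.4 4.8 3.2
   vertex 5.0 3.6 0.2
   vertex 0.0 0.7 2.3
  endloop
 endfacet
 facet normal -0.863 0.505 0.002
  outer loop
   vertex 1.7 3.6 4.2
   vertex 2.4 4.8 3.2
   vertex 0.0 0.7 2.3
  endloop
 endfacet
 facet normal -0.369 -0.036 -0.929
  outer loop
   vertex 4.2 1.5 0.6
   vertex 0.0 0.7 2.3
   vertex 5.0 3.6 0.2
  endloop
 endfacet
 facet normal 0.015 -0.918 -0.395
  outer loop
   vertex 4.2 1.5 0.6
   vertex 4.6 0.0 4.1
   vertex 0.0 0.7 2.3
  endloop
 endfacet
 facet normal 0.108 0.952 -0.287
  outer loop
   vertex 3.1 4.6 2.8
   vertex 5.0 3.6 0.2
   vertex 2.4 4.8 3.2
  endloop
 endfacet
 facet normal -0.345 -0.719 0.603
  outer loop
   vertex 3.5 1.2 4.9
   vertex 0.0 0.7 2.3
   vertex 4.6 0.0 4.1
  endloop
 endfacet
 facet normal -0.567 -0.192 0.801
  outer loop
   vertex 3.5 1.2 4.9
   vertex 1.7 3.6 4.2
   vertex 0.0 0.7 2.3
  endloop
 endfacet
 facet normal 0.841 -0.392 -0.374
  outer loop
   vertex 5.0 1.5 2.4
   vertex 4.2 1.5 0.6
   vertex 5.0 3.6 0.2
  endloop
 endfacet
 facet normal 0.747 -0.576 -0.332
  outer loop
   vertex 5.0 1.5 2.4
   vertex 4.6 0.0 4.1
   vertex 4.2 1.5 0.6
  endloop
 endfacet
 facet normal 0.798 0.436 0.416
  outer loop
   vertex 5.0 1.5 2.4
   vertex 5.0 3.6 0.2
   vertex 3.1 4.6 2.8
  endloop
 endfacet
 facet normal 0.054 0.620 0.782
  outer loop
   vertex 2.9 4.0 3.8
   vertex 2.4 4.8 3.2
   vertex 1.7 3.6 4.2
  endloop
 endfacet
 facet normal 0.171 0.392 0.904
  outer loop
   vertex 2.9 4.0 3.8
   vertex 1.7 3.6 4.2
   vertex 3.5 1.2 4.9
  endloop
 endfacet
 facet normal 0.495 0.698 0.518
  outer loop
   vertex 2.9 4.0 3.8
   vertex 3.1 4.6 2.8
   vertex 2.4 4.8 3.2
  endloop
 endfacet
 facet normal 0.797 0.434 0.420
  outer loop
   vertex 2.9 4.0 3.8
   vertex 5.0 1.5 2.4
   vertex 3.1 4.6 2.8
  endloop
 endfacet
 facet normal 0.775 0.368 0.514
  outer loop
   vertex 2.9 4.0 3.8
   vertex 3.5 1.2 4.9
   vertex 4.6 0.0 4.1
  endloop
 endfacet
 facet normal 0.778 0.369 0.509
  outer loop
   vertex 2.9 4.0 3.8
   vertex 4.6 0.0 4.1
   vertex 5.0 1.5 2.4
  endloop
 endfacet
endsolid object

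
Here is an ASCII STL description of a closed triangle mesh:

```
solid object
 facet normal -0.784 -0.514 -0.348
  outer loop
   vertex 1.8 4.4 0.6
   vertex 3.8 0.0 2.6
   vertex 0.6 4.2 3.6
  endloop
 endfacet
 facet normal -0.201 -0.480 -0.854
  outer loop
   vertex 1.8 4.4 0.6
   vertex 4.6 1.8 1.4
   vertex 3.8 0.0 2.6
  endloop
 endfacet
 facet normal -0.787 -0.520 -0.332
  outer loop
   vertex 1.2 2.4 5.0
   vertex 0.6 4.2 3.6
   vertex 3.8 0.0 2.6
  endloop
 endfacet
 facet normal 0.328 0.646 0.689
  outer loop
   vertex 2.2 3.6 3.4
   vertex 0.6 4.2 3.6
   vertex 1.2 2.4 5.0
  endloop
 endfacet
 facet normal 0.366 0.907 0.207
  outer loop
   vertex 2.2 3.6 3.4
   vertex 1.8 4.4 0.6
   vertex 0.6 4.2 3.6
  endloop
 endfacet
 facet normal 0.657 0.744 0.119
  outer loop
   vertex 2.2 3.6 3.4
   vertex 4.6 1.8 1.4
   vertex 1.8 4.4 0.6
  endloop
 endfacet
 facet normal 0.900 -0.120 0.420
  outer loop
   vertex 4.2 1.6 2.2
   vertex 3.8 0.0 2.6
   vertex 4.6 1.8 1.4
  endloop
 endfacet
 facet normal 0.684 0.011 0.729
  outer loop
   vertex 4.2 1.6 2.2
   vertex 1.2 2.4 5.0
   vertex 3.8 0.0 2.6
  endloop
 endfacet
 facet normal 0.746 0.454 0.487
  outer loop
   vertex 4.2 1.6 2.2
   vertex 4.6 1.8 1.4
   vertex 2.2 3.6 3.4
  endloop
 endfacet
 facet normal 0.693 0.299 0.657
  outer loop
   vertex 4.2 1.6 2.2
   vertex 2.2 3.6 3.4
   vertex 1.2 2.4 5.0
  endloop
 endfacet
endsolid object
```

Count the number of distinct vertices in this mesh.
7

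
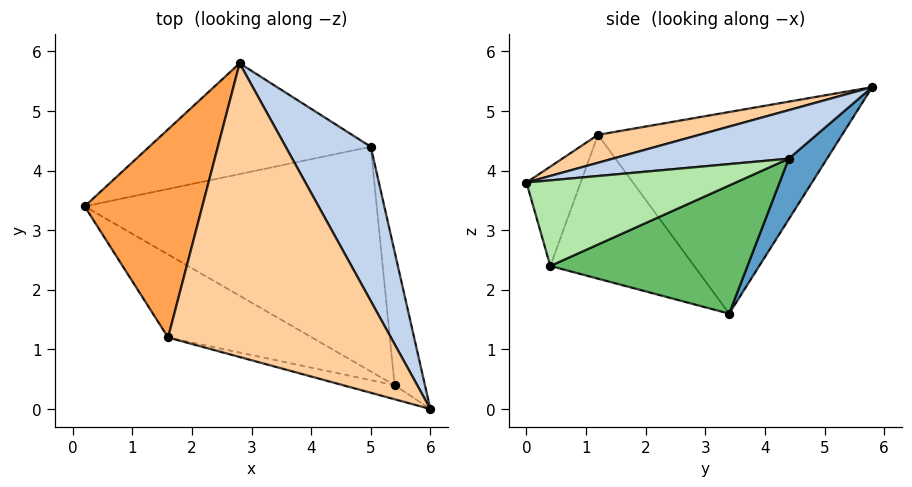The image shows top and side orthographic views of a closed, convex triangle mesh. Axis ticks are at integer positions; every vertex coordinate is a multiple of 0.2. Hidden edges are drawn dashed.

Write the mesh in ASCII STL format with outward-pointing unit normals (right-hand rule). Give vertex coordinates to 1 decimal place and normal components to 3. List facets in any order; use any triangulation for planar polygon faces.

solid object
 facet normal 0.166 0.779 -0.605
  outer loop
   vertex 5.0 4.4 4.2
   vertex 0.2 3.4 1.6
   vertex 2.8 5.8 5.4
  endloop
 endfacet
 facet normal 0.495 0.034 0.868
  outer loop
   vertex 5.0 4.4 4.2
   vertex 2.8 5.8 5.4
   vertex 6.0 0.0 3.8
  endloop
 endfacet
 facet normal -0.856 0.136 0.499
  outer loop
   vertex 1.6 1.2 4.6
   vertex 2.8 5.8 5.4
   vertex 0.2 3.4 1.6
  endloop
 endfacet
 facet normal 0.122 -0.201 0.972
  outer loop
   vertex 1.6 1.2 4.6
   vertex 6.0 0.0 3.8
   vertex 2.8 5.8 5.4
  endloop
 endfacet
 facet normal 0.366 0.412 -0.834
  outer loop
   vertex 5.4 0.4 2.4
   vertex 0.2 3.4 1.6
   vertex 5.0 4.4 4.2
  endloop
 endfacet
 facet normal 0.916 0.238 -0.325
  outer loop
   vertex 5.4 0.4 2.4
   vertex 5.0 4.4 4.2
   vertex 6.0 0.0 3.8
  endloop
 endfacet
 facet normal -0.408 -0.816 -0.408
  outer loop
   vertex 5.4 0.4 2.4
   vertex 1.6 1.2 4.6
   vertex 0.2 3.4 1.6
  endloop
 endfacet
 facet normal -0.285 -0.947 -0.148
  outer loop
   vertex 5.4 0.4 2.4
   vertex 6.0 0.0 3.8
   vertex 1.6 1.2 4.6
  endloop
 endfacet
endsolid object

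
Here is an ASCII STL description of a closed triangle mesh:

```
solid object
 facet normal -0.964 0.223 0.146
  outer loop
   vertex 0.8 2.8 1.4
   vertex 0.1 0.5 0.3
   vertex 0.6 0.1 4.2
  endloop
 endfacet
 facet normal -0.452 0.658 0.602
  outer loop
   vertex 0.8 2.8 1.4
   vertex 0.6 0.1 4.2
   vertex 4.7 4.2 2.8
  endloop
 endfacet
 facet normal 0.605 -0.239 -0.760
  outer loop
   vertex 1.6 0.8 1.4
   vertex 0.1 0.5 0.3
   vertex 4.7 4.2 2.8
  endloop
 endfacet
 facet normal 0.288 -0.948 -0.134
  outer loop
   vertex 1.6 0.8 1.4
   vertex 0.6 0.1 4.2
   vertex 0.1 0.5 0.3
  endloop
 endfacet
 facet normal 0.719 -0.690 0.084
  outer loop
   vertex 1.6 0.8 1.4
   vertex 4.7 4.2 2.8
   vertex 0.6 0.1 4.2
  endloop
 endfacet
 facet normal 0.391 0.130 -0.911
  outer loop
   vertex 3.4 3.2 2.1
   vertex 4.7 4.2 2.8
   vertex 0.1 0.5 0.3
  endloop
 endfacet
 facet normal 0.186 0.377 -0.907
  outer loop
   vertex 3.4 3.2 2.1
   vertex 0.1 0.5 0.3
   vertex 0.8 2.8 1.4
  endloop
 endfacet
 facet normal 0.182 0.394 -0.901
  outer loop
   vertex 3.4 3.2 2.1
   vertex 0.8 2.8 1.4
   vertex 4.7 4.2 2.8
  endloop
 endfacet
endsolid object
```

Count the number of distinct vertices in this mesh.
6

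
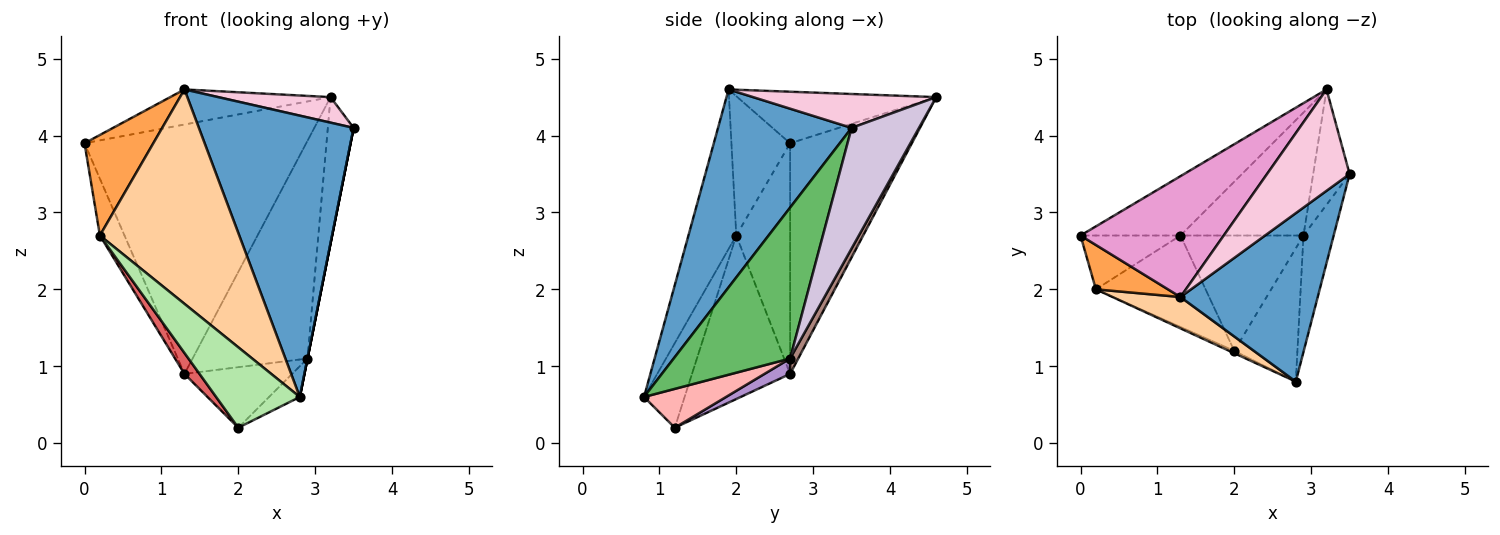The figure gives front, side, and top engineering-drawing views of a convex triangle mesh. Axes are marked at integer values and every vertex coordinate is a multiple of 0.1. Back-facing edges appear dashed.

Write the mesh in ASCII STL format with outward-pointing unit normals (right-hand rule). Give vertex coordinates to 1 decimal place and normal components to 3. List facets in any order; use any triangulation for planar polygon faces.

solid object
 facet normal 0.595 -0.689 0.413
  outer loop
   vertex 1.3 1.9 4.6
   vertex 2.8 0.8 0.6
   vertex 3.5 3.5 4.1
  endloop
 endfacet
 facet normal -0.846 0.387 -0.367
  outer loop
   vertex 0.2 2.0 2.7
   vertex 0.0 2.7 3.9
   vertex 1.3 2.7 0.9
  endloop
 endfacet
 facet normal -0.615 -0.721 0.318
  outer loop
   vertex 0.2 2.0 2.7
   vertex 1.3 1.9 4.6
   vertex 0.0 2.7 3.9
  endloop
 endfacet
 facet normal -0.322 -0.937 0.137
  outer loop
   vertex 0.2 2.0 2.7
   vertex 2.8 0.8 0.6
   vertex 1.3 1.9 4.6
  endloop
 endfacet
 facet normal 0.981 0.000 -0.196
  outer loop
   vertex 2.9 2.7 1.1
   vertex 3.5 3.5 4.1
   vertex 2.8 0.8 0.6
  endloop
 endfacet
 facet normal -0.436 -0.899 -0.026
  outer loop
   vertex 2.0 1.2 0.2
   vertex 2.8 0.8 0.6
   vertex 0.2 2.0 2.7
  endloop
 endfacet
 facet normal -0.824 -0.127 -0.553
  outer loop
   vertex 2.0 1.2 0.2
   vertex 0.2 2.0 2.7
   vertex 1.3 2.7 0.9
  endloop
 endfacet
 facet normal 0.514 0.193 -0.836
  outer loop
   vertex 2.0 1.2 0.2
   vertex 2.9 2.7 1.1
   vertex 2.8 0.8 0.6
  endloop
 endfacet
 facet normal 0.110 0.462 -0.880
  outer loop
   vertex 2.0 1.2 0.2
   vertex 1.3 2.7 0.9
   vertex 2.9 2.7 1.1
  endloop
 endfacet
 facet normal 0.899 0.344 -0.271
  outer loop
   vertex 3.2 4.6 4.5
   vertex 3.5 3.5 4.1
   vertex 2.9 2.7 1.1
  endloop
 endfacet
 facet normal 0.061 0.869 -0.491
  outer loop
   vertex 3.2 4.6 4.5
   vertex 2.9 2.7 1.1
   vertex 1.3 2.7 0.9
  endloop
 endfacet
 facet normal -0.471 0.858 -0.204
  outer loop
   vertex 3.2 4.6 4.5
   vertex 1.3 2.7 0.9
   vertex 0.0 2.7 3.9
  endloop
 endfacet
 facet normal -0.327 0.263 0.908
  outer loop
   vertex 3.2 4.6 4.5
   vertex 0.0 2.7 3.9
   vertex 1.3 1.9 4.6
  endloop
 endfacet
 facet normal 0.370 -0.227 0.901
  outer loop
   vertex 3.2 4.6 4.5
   vertex 1.3 1.9 4.6
   vertex 3.5 3.5 4.1
  endloop
 endfacet
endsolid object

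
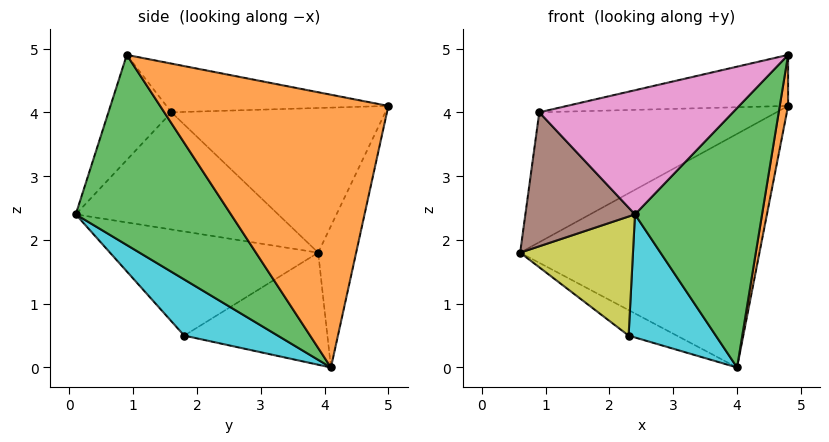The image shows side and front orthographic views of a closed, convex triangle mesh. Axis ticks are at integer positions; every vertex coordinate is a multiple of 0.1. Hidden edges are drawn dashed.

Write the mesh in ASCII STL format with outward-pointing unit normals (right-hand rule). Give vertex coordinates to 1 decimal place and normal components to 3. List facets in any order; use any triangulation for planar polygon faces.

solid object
 facet normal -0.154 0.971 -0.183
  outer loop
   vertex 4.0 4.1 0.0
   vertex 0.6 3.9 1.8
   vertex 4.8 5.0 4.1
  endloop
 endfacet
 facet normal 0.982 -0.036 -0.184
  outer loop
   vertex 4.0 4.1 0.0
   vertex 4.8 5.0 4.1
   vertex 4.8 0.9 4.9
  endloop
 endfacet
 facet normal 0.681 -0.557 -0.475
  outer loop
   vertex 2.4 0.1 2.4
   vertex 4.0 4.1 0.0
   vertex 4.8 0.9 4.9
  endloop
 endfacet
 facet normal -0.506 0.561 0.655
  outer loop
   vertex 0.9 1.6 4.0
   vertex 4.8 5.0 4.1
   vertex 0.6 3.9 1.8
  endloop
 endfacet
 facet normal -0.189 0.188 0.964
  outer loop
   vertex 0.9 1.6 4.0
   vertex 4.8 0.9 4.9
   vertex 4.8 5.0 4.1
  endloop
 endfacet
 facet normal -0.823 -0.445 -0.354
  outer loop
   vertex 0.9 1.6 4.0
   vertex 0.6 3.9 1.8
   vertex 2.4 0.1 2.4
  endloop
 endfacet
 facet normal -0.265 -0.815 0.515
  outer loop
   vertex 0.9 1.6 4.0
   vertex 2.4 0.1 2.4
   vertex 4.8 0.9 4.9
  endloop
 endfacet
 facet normal -0.469 0.158 -0.869
  outer loop
   vertex 2.3 1.8 0.5
   vertex 0.6 3.9 1.8
   vertex 4.0 4.1 0.0
  endloop
 endfacet
 facet normal -0.822 -0.445 -0.355
  outer loop
   vertex 2.3 1.8 0.5
   vertex 2.4 0.1 2.4
   vertex 0.6 3.9 1.8
  endloop
 endfacet
 facet normal 0.614 -0.572 -0.544
  outer loop
   vertex 2.3 1.8 0.5
   vertex 4.0 4.1 0.0
   vertex 2.4 0.1 2.4
  endloop
 endfacet
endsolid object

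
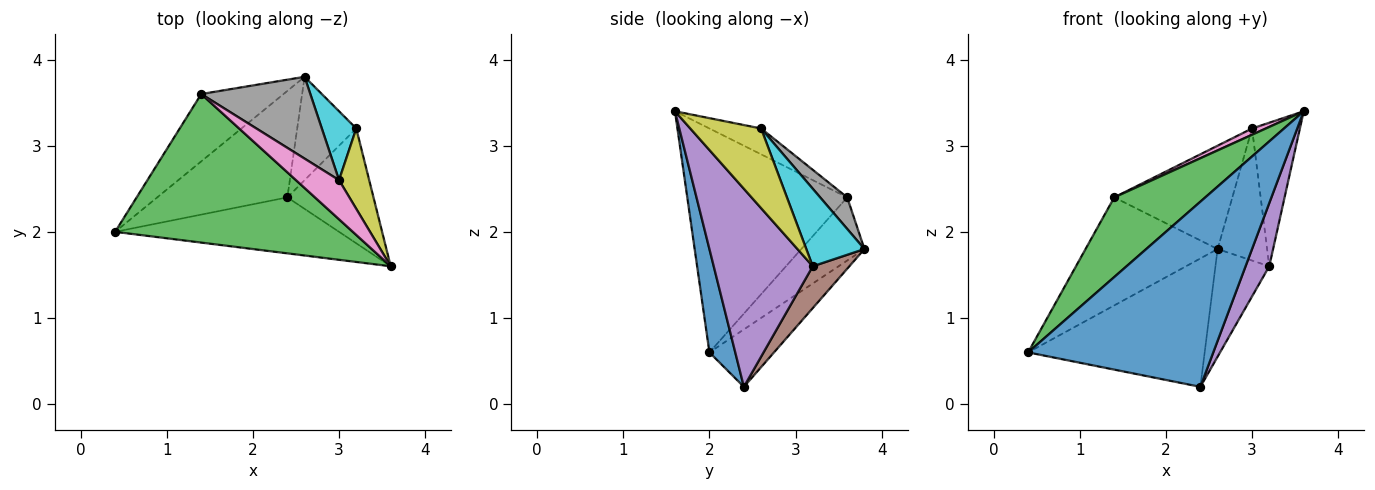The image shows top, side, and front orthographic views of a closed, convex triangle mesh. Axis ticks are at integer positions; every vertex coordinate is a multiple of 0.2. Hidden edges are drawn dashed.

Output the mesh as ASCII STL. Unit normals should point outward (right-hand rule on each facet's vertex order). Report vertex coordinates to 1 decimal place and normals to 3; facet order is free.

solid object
 facet normal 0.132 -0.949 -0.287
  outer loop
   vertex 2.4 2.4 0.2
   vertex 3.6 1.6 3.4
   vertex 0.4 2.0 0.6
  endloop
 endfacet
 facet normal -0.271 0.741 -0.614
  outer loop
   vertex 2.4 2.4 0.2
   vertex 0.4 2.0 0.6
   vertex 2.6 3.8 1.8
  endloop
 endfacet
 facet normal -0.639 -0.364 0.678
  outer loop
   vertex 1.4 3.6 2.4
   vertex 0.4 2.0 0.6
   vertex 3.6 1.6 3.4
  endloop
 endfacet
 facet normal -0.376 0.786 -0.490
  outer loop
   vertex 1.4 3.6 2.4
   vertex 2.6 3.8 1.8
   vertex 0.4 2.0 0.6
  endloop
 endfacet
 facet normal 0.896 -0.214 -0.389
  outer loop
   vertex 3.2 3.2 1.6
   vertex 3.6 1.6 3.4
   vertex 2.4 2.4 0.2
  endloop
 endfacet
 facet normal 0.440 0.648 -0.622
  outer loop
   vertex 3.2 3.2 1.6
   vertex 2.4 2.4 0.2
   vertex 2.6 3.8 1.8
  endloop
 endfacet
 facet normal -0.510 -0.136 0.850
  outer loop
   vertex 3.0 2.6 3.2
   vertex 1.4 3.6 2.4
   vertex 3.6 1.6 3.4
  endloop
 endfacet
 facet normal 0.177 0.772 0.611
  outer loop
   vertex 3.0 2.6 3.2
   vertex 2.6 3.8 1.8
   vertex 1.4 3.6 2.4
  endloop
 endfacet
 facet normal 0.791 0.534 0.299
  outer loop
   vertex 3.0 2.6 3.2
   vertex 3.6 1.6 3.4
   vertex 3.2 3.2 1.6
  endloop
 endfacet
 facet normal 0.721 0.614 0.320
  outer loop
   vertex 3.0 2.6 3.2
   vertex 3.2 3.2 1.6
   vertex 2.6 3.8 1.8
  endloop
 endfacet
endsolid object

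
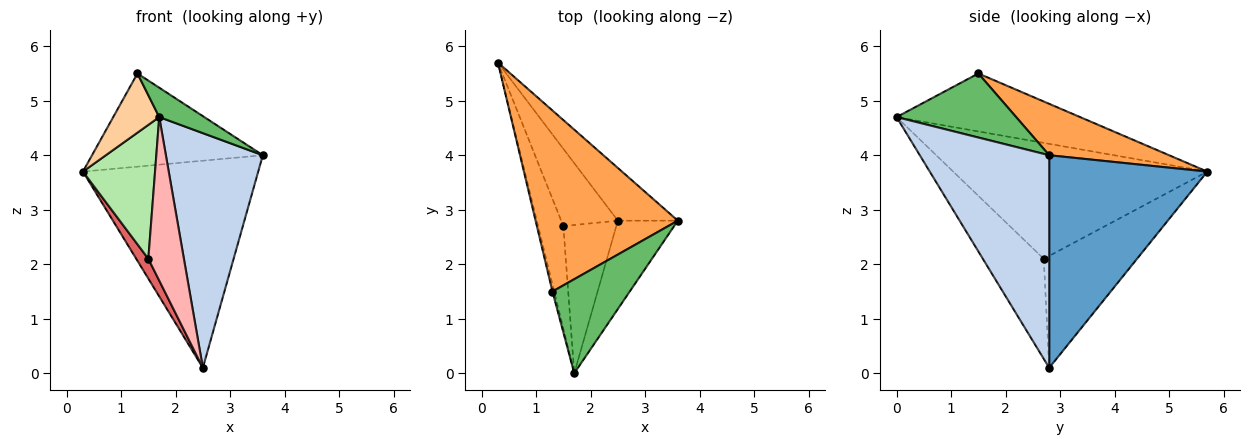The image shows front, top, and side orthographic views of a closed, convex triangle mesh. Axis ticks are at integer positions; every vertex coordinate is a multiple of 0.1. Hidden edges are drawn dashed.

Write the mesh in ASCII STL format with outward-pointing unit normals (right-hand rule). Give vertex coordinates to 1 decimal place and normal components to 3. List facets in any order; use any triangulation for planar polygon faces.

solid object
 facet normal 0.658 0.730 -0.186
  outer loop
   vertex 2.5 2.8 0.1
   vertex 0.3 5.7 3.7
   vertex 3.6 2.8 4.0
  endloop
 endfacet
 facet normal 0.781 -0.585 -0.220
  outer loop
   vertex 2.5 2.8 0.1
   vertex 3.6 2.8 4.0
   vertex 1.7 0.0 4.7
  endloop
 endfacet
 facet normal 0.306 0.436 0.847
  outer loop
   vertex 1.3 1.5 5.5
   vertex 3.6 2.8 4.0
   vertex 0.3 5.7 3.7
  endloop
 endfacet
 facet normal -0.970 -0.243 -0.029
  outer loop
   vertex 1.3 1.5 5.5
   vertex 0.3 5.7 3.7
   vertex 1.7 0.0 4.7
  endloop
 endfacet
 facet normal 0.620 -0.234 0.749
  outer loop
   vertex 1.3 1.5 5.5
   vertex 1.7 0.0 4.7
   vertex 3.6 2.8 4.0
  endloop
 endfacet
 facet normal -0.942 -0.267 -0.205
  outer loop
   vertex 1.5 2.7 2.1
   vertex 1.7 0.0 4.7
   vertex 0.3 5.7 3.7
  endloop
 endfacet
 facet normal -0.886 -0.115 -0.449
  outer loop
   vertex 1.5 2.7 2.1
   vertex 0.3 5.7 3.7
   vertex 2.5 2.8 0.1
  endloop
 endfacet
 facet normal -0.786 -0.458 -0.416
  outer loop
   vertex 1.5 2.7 2.1
   vertex 2.5 2.8 0.1
   vertex 1.7 0.0 4.7
  endloop
 endfacet
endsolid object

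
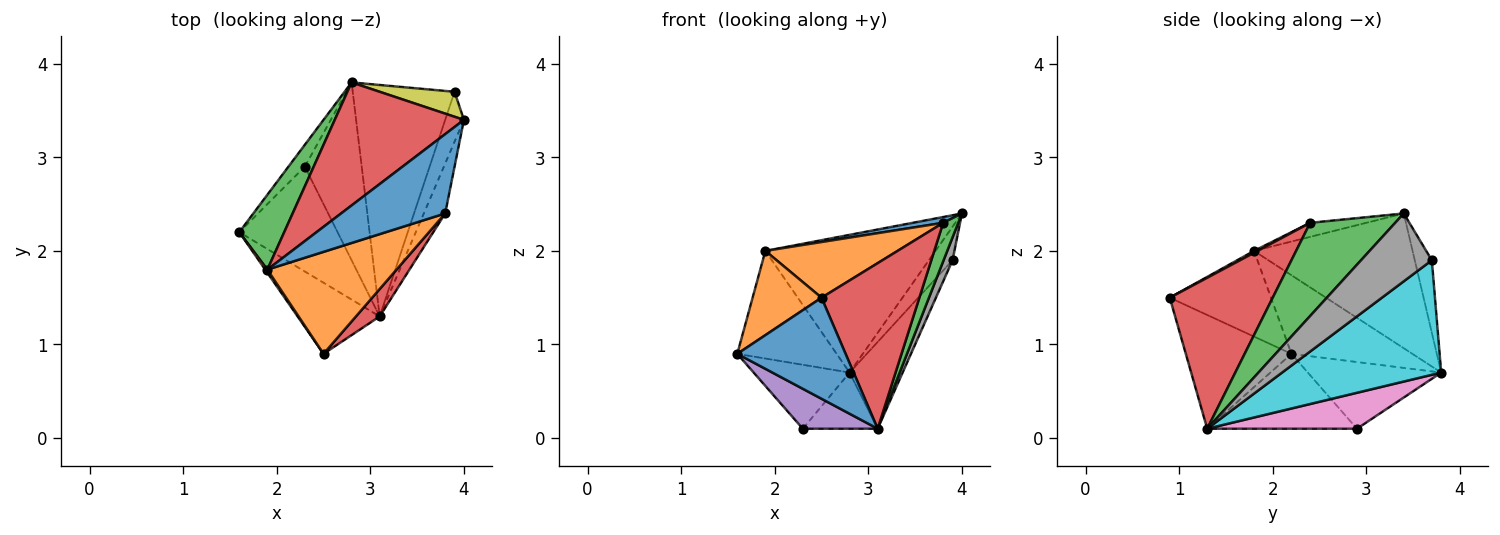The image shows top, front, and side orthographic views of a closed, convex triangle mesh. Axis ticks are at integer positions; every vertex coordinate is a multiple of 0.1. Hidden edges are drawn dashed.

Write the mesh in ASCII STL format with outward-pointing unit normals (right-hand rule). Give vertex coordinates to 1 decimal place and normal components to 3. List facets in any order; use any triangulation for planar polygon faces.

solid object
 facet normal -0.624 -0.639 -0.450
  outer loop
   vertex 3.1 1.3 0.1
   vertex 2.5 0.9 1.5
   vertex 1.6 2.2 0.9
  endloop
 endfacet
 facet normal -0.826 -0.563 0.021
  outer loop
   vertex 1.9 1.8 2.0
   vertex 1.6 2.2 0.9
   vertex 2.5 0.9 1.5
  endloop
 endfacet
 facet normal -0.707 0.581 0.404
  outer loop
   vertex 1.9 1.8 2.0
   vertex 2.8 3.8 0.7
   vertex 1.6 2.2 0.9
  endloop
 endfacet
 facet normal -0.571 0.612 0.547
  outer loop
   vertex 1.9 1.8 2.0
   vertex 4.0 3.4 2.4
   vertex 2.8 3.8 0.7
  endloop
 endfacet
 facet normal -0.580 -0.290 -0.761
  outer loop
   vertex 2.3 2.9 0.1
   vertex 3.1 1.3 0.1
   vertex 1.6 2.2 0.9
  endloop
 endfacet
 facet normal -0.796 0.573 -0.196
  outer loop
   vertex 2.3 2.9 0.1
   vertex 1.6 2.2 0.9
   vertex 2.8 3.8 0.7
  endloop
 endfacet
 facet normal 0.516 0.258 -0.817
  outer loop
   vertex 2.3 2.9 0.1
   vertex 2.8 3.8 0.7
   vertex 3.1 1.3 0.1
  endloop
 endfacet
 facet normal 0.957 -0.121 -0.264
  outer loop
   vertex 3.9 3.7 1.9
   vertex 4.0 3.4 2.4
   vertex 3.1 1.3 0.1
  endloop
 endfacet
 facet normal -0.501 0.694 0.517
  outer loop
   vertex 3.9 3.7 1.9
   vertex 2.8 3.8 0.7
   vertex 4.0 3.4 2.4
  endloop
 endfacet
 facet normal 0.725 0.242 -0.645
  outer loop
   vertex 3.9 3.7 1.9
   vertex 3.1 1.3 0.1
   vertex 2.8 3.8 0.7
  endloop
 endfacet
 facet normal -0.133 -0.072 0.988
  outer loop
   vertex 3.8 2.4 2.3
   vertex 4.0 3.4 2.4
   vertex 1.9 1.8 2.0
  endloop
 endfacet
 facet normal 0.013 -0.479 0.878
  outer loop
   vertex 3.8 2.4 2.3
   vertex 1.9 1.8 2.0
   vertex 2.5 0.9 1.5
  endloop
 endfacet
 facet normal 0.960 -0.170 -0.221
  outer loop
   vertex 3.8 2.4 2.3
   vertex 3.1 1.3 0.1
   vertex 4.0 3.4 2.4
  endloop
 endfacet
 facet normal 0.720 -0.684 0.113
  outer loop
   vertex 3.8 2.4 2.3
   vertex 2.5 0.9 1.5
   vertex 3.1 1.3 0.1
  endloop
 endfacet
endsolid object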